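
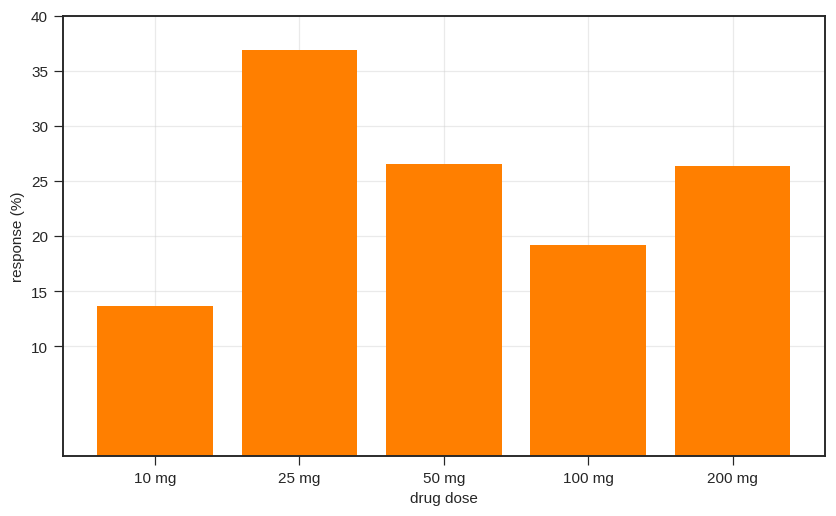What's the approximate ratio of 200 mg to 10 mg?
≈ 1.67×

200 mg ≈ 25, 10 mg ≈ 15; 25/15 ≈ 1.67.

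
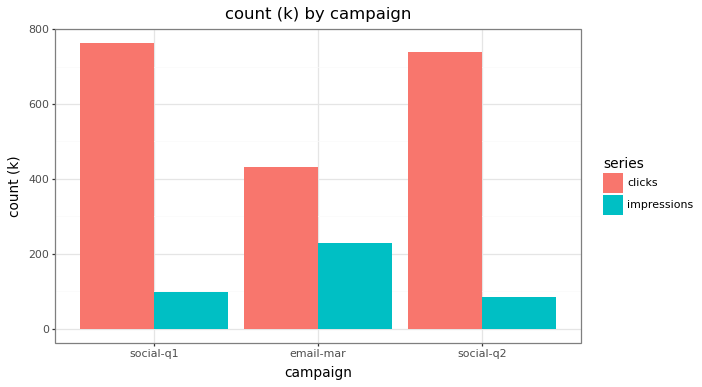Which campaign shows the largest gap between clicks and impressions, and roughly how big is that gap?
social-q1: clicks ≈ 800, impressions ≈ 100 → gap ≈ 700. Next-largest (social-q2) is only ≈ 600.

social-q1, ≈ 700 k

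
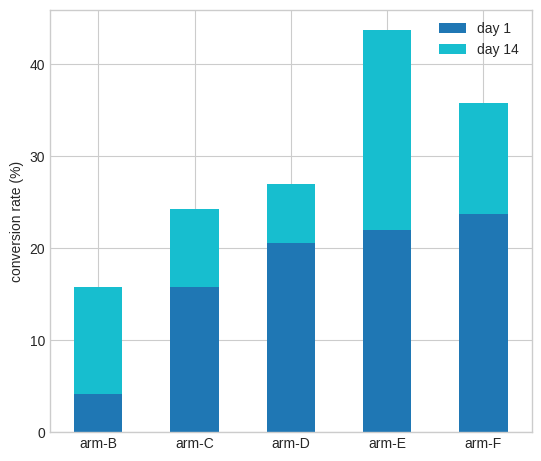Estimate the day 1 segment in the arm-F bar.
day 1 top ≈ 25, bottom ≈ 0; segment ≈ 25.

≈ 25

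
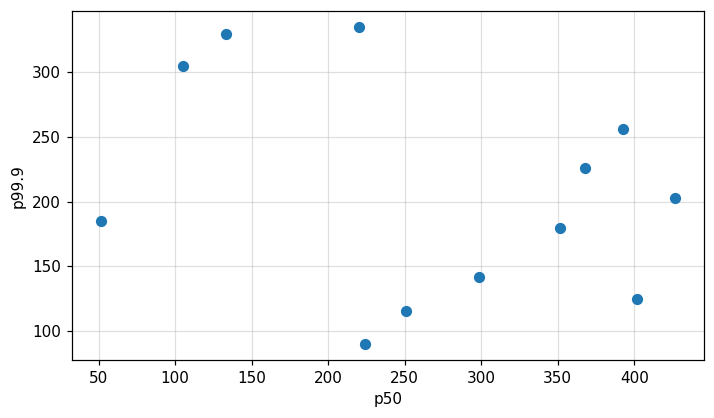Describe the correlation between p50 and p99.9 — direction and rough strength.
Points are negatively correlated; weak (|r| ≈ 0.3).

negative, weak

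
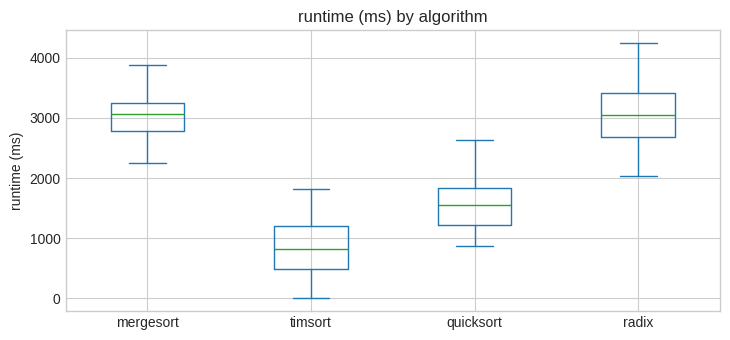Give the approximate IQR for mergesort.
Q3 ≈ 3200, Q1 ≈ 2800; IQR ≈ 400.

≈ 400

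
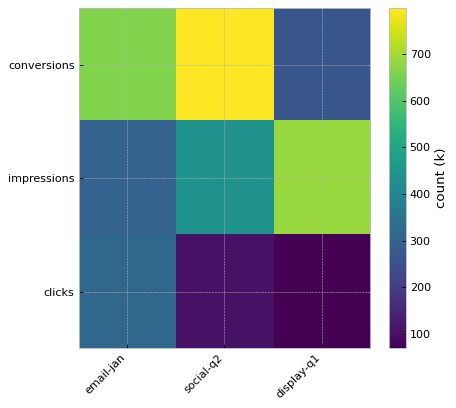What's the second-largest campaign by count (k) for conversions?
Top 3 for conversions: social-q2 ≈ 800, email-jan ≈ 700, display-q1 ≈ 300.

email-jan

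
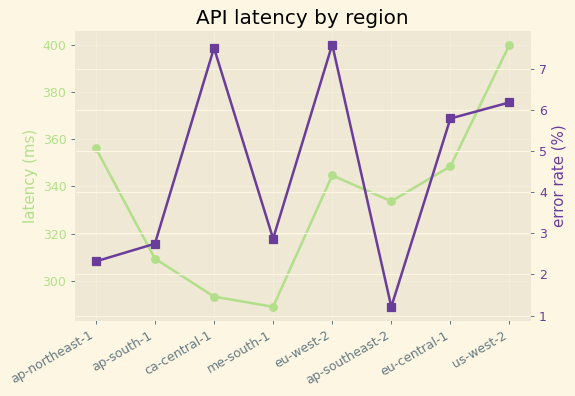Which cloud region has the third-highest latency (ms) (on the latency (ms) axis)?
eu-central-1

Top 4 (on the latency (ms) axis): us-west-2 ≈ 400, ap-northeast-1 ≈ 360, eu-central-1 ≈ 350, eu-west-2 ≈ 340.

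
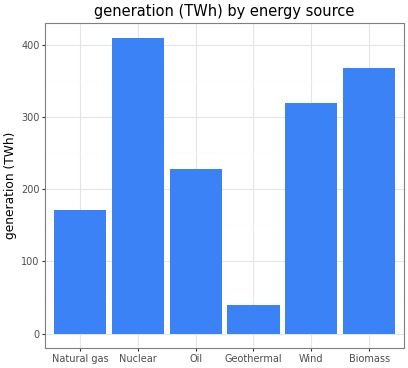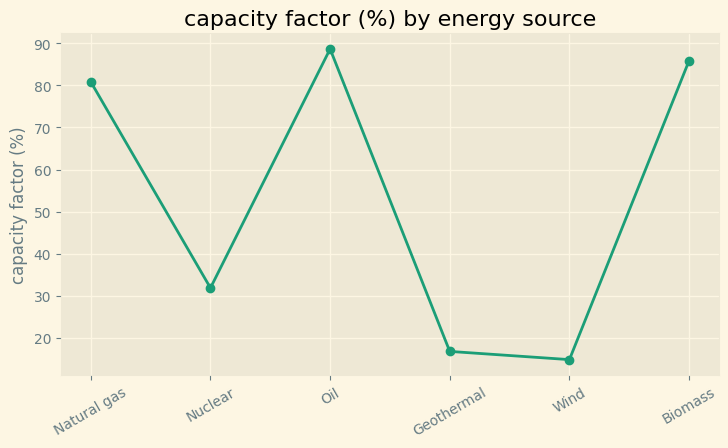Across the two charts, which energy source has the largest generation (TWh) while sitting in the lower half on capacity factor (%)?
Nuclear

Chart 2 median capacity factor (%) ≈ 60; below-median energy sources: Nuclear, Geothermal, Wind. Among those, Nuclear has the highest generation (TWh) (≈ 400).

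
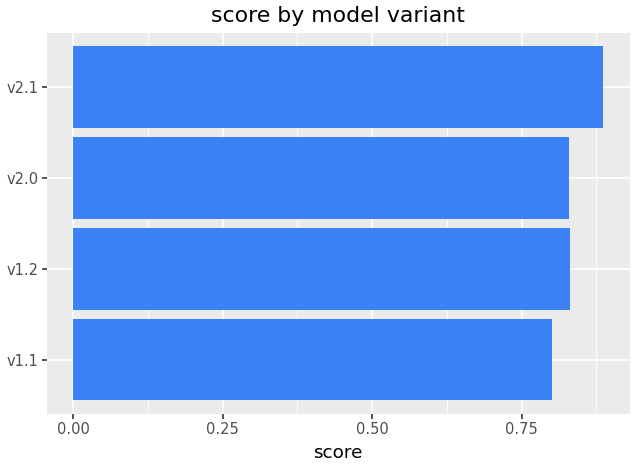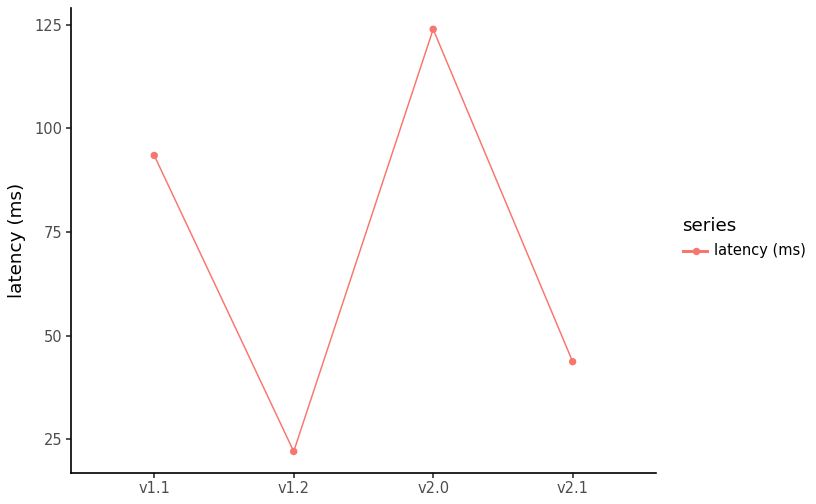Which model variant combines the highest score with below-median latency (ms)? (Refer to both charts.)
v2.1

Chart 2 median latency (ms) ≈ 60; below-median model variants: v1.2, v2.1. Among those, v2.1 has the highest score (≈ 0.9).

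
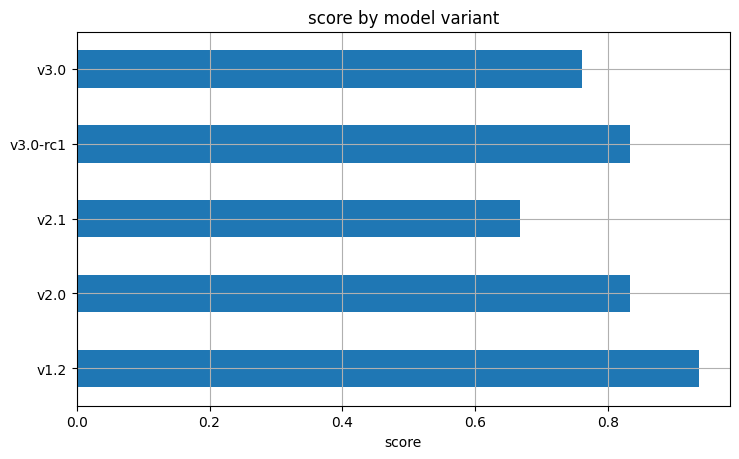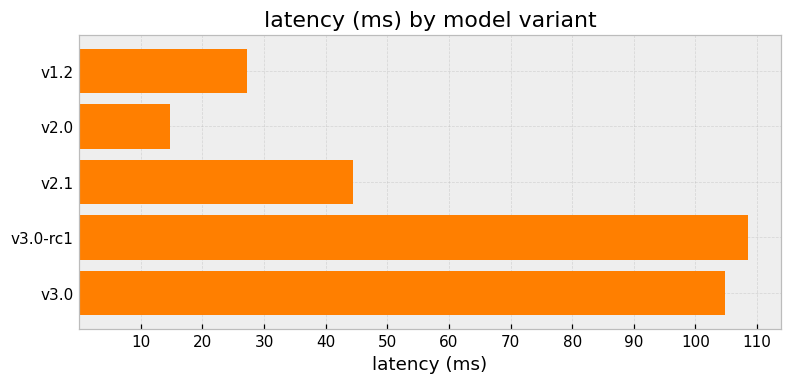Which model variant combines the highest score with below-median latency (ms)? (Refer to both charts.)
v1.2

Chart 2 median latency (ms) ≈ 40; below-median model variants: v1.2, v2.0. Among those, v1.2 has the highest score (≈ 0.9).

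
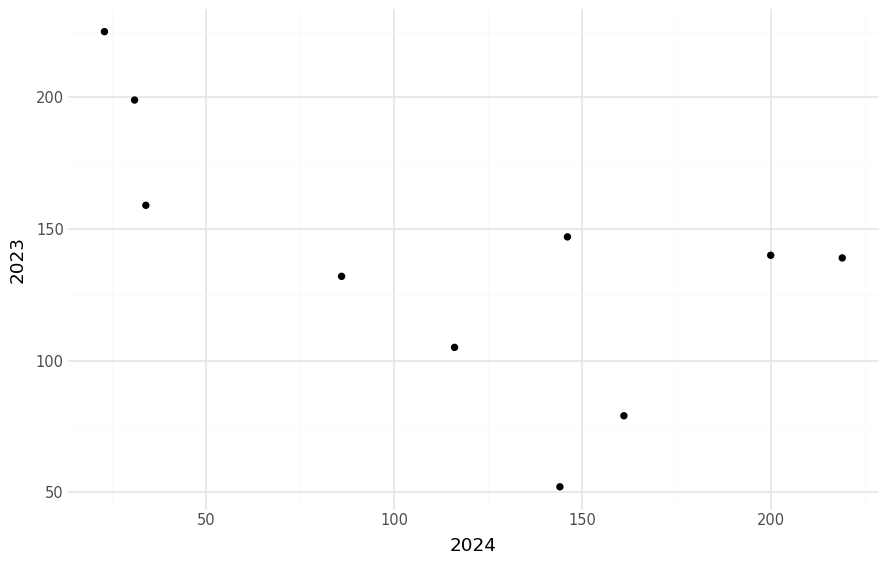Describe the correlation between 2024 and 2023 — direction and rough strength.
negative, moderate

Points are negatively correlated; moderate (|r| ≈ 0.6).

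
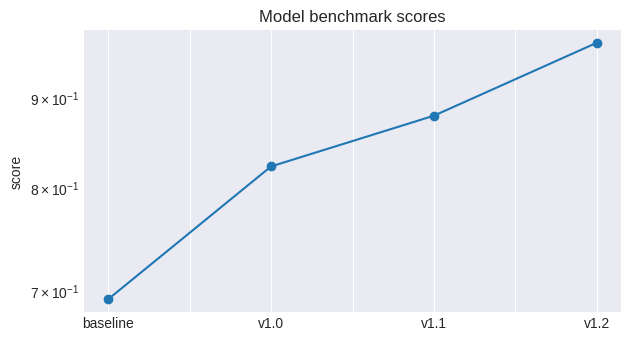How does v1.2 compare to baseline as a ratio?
≈ 1.36×

v1.2 ≈ 0.95, baseline ≈ 0.70; 0.95/0.70 ≈ 1.36.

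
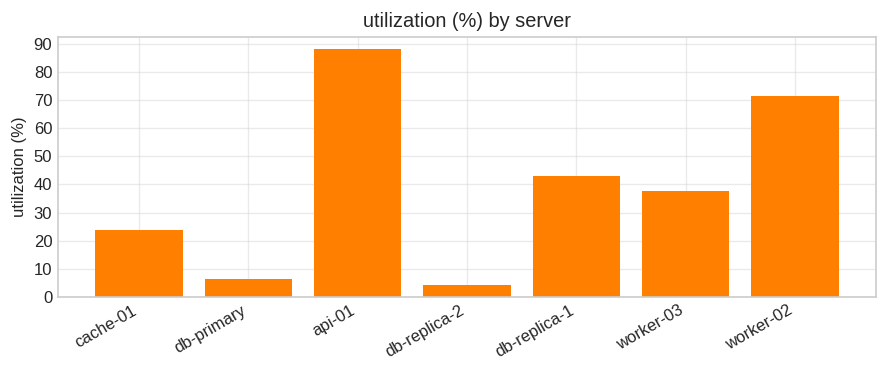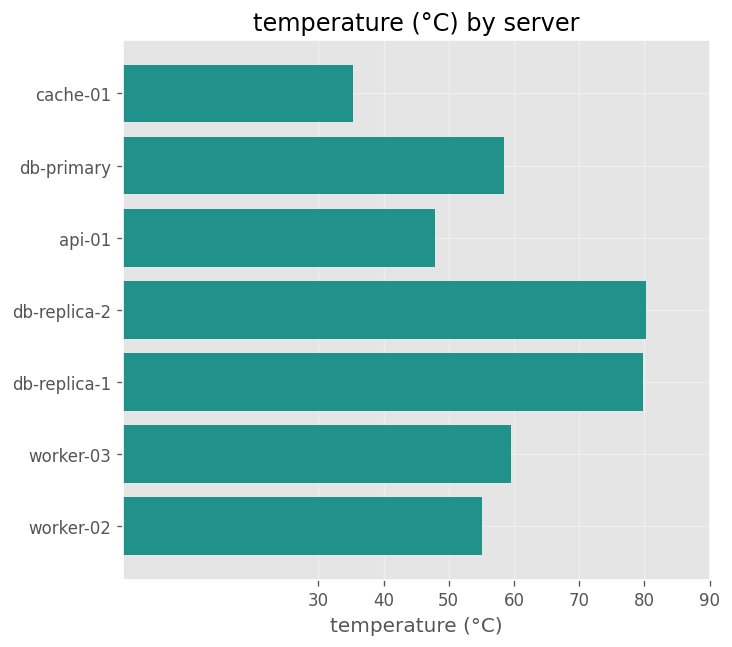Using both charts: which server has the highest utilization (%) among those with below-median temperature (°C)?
api-01

Chart 2 median temperature (°C) ≈ 60; below-median servers: cache-01, api-01, worker-02. Among those, api-01 has the highest utilization (%) (≈ 90).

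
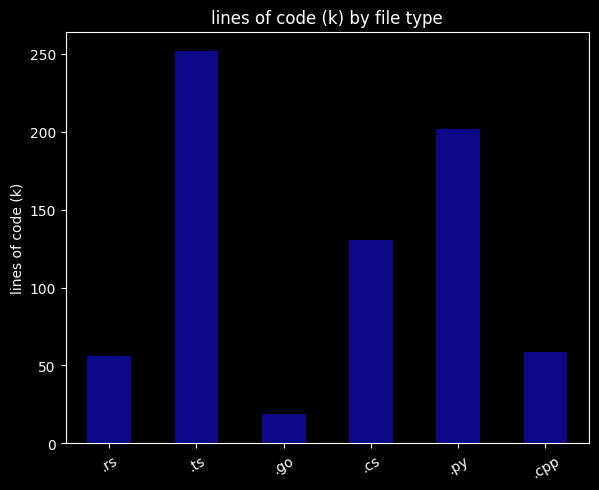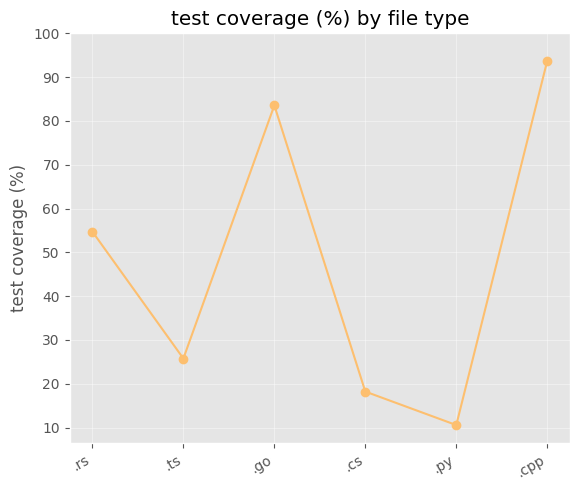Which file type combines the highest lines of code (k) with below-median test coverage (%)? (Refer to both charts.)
.ts

Chart 2 median test coverage (%) ≈ 40; below-median file types: .ts, .cs, .py. Among those, .ts has the highest lines of code (k) (≈ 250).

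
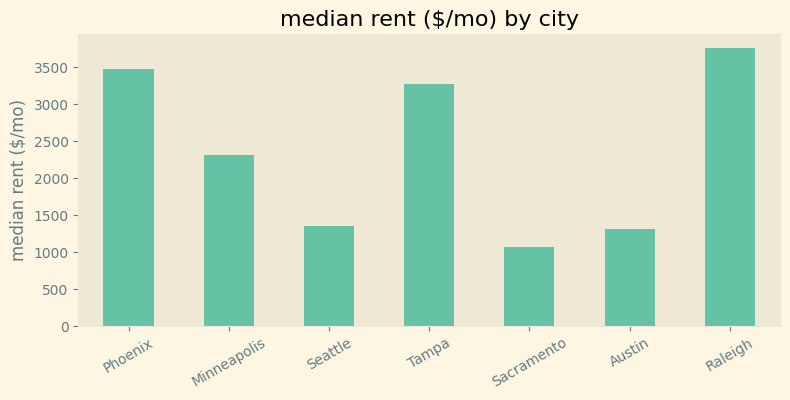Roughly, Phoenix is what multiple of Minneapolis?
≈ 1.4×

Phoenix ≈ 3500, Minneapolis ≈ 2500; 3500/2500 ≈ 1.4.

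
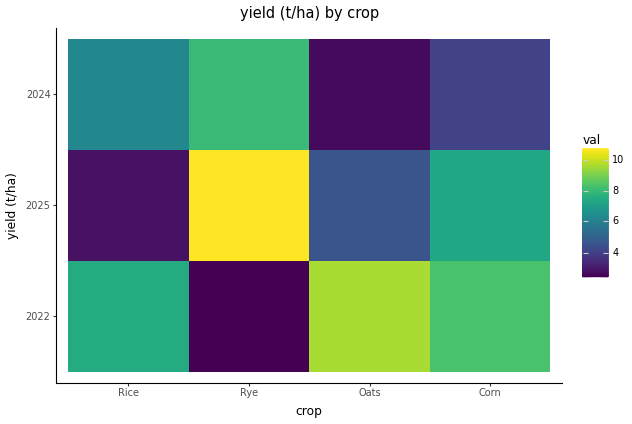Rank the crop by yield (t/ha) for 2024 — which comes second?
Top 3 for 2024: Rye ≈ 8, Rice ≈ 6, Corn ≈ 4.

Rice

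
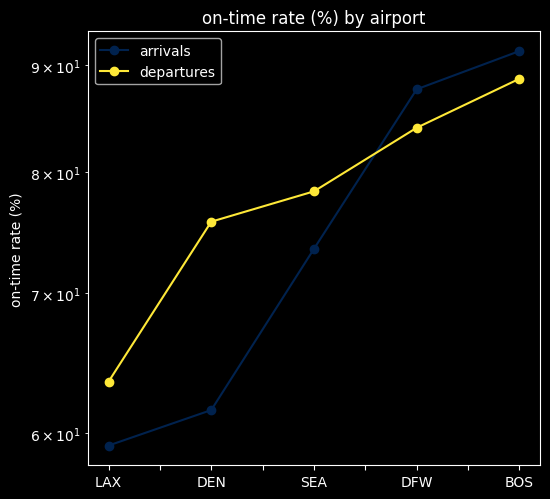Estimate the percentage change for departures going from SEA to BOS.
SEA ≈ 80, BOS ≈ 90; (90 − 80) / 80 ≈ +12.5%.

≈ +12.5%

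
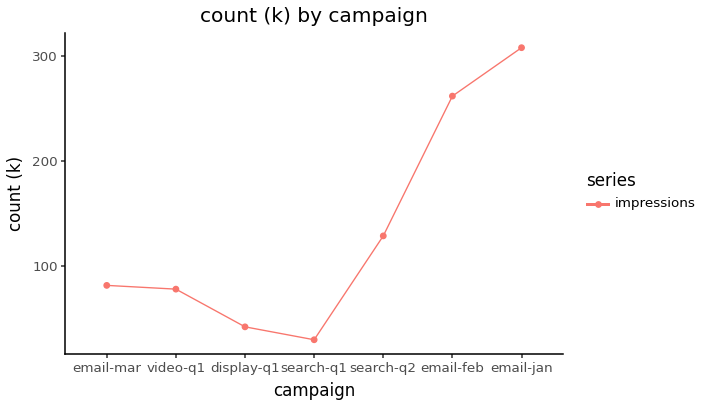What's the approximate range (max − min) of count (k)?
Max email-jan ≈ 300, min search-q1 ≈ 25; range ≈ 275.

≈ 275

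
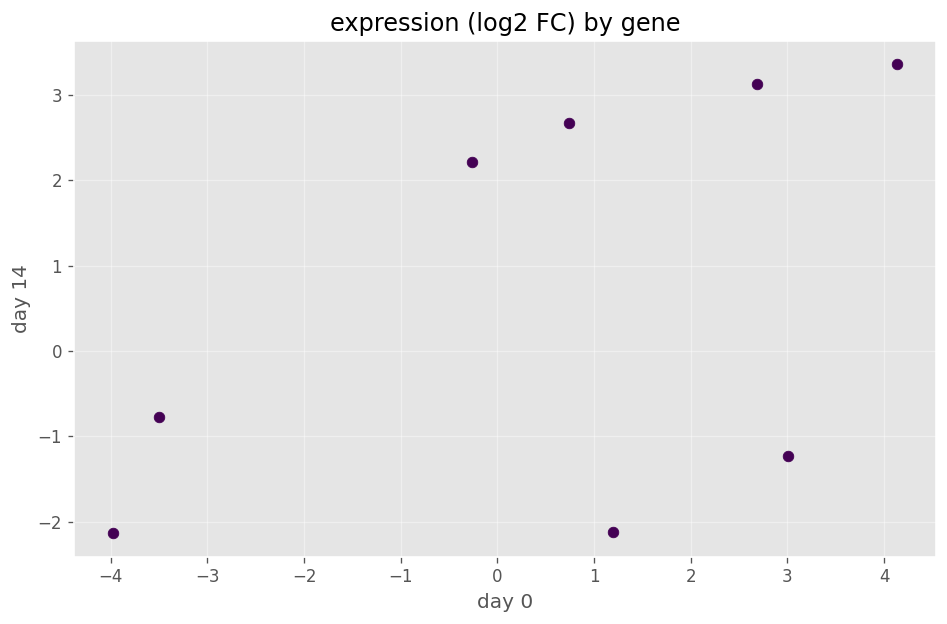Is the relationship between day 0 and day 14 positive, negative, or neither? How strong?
positive, moderate

Points are positively correlated; moderate (|r| ≈ 0.5).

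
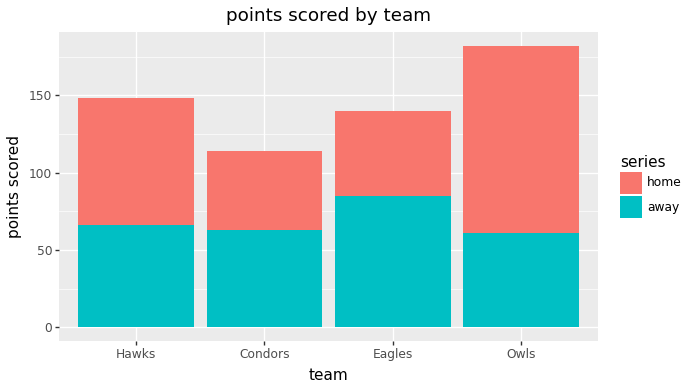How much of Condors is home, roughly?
≈ 60

home top ≈ 120, bottom ≈ 60; segment ≈ 60.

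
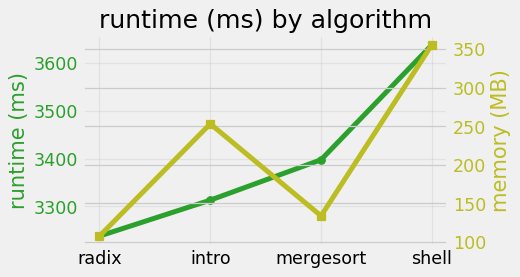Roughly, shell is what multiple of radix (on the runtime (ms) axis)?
≈ 1.12×

shell ≈ 3650, radix ≈ 3250; 3650/3250 ≈ 1.12.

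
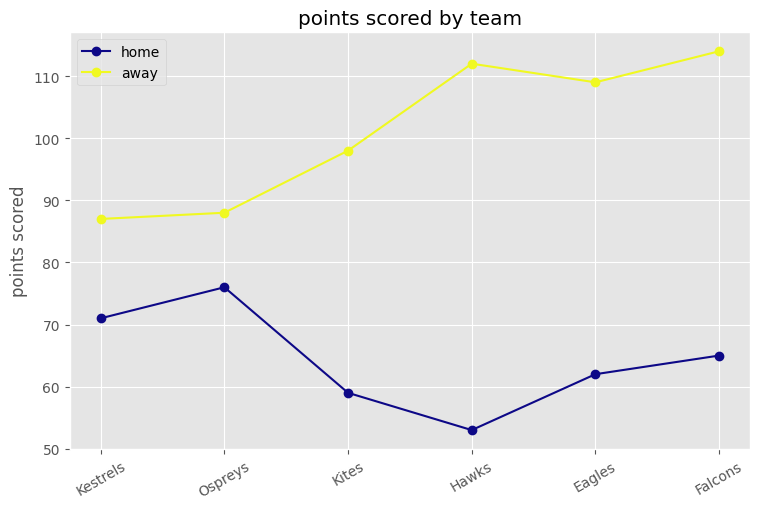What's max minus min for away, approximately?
≈ 20

Max Falcons ≈ 110, min Kestrels ≈ 90; range ≈ 20.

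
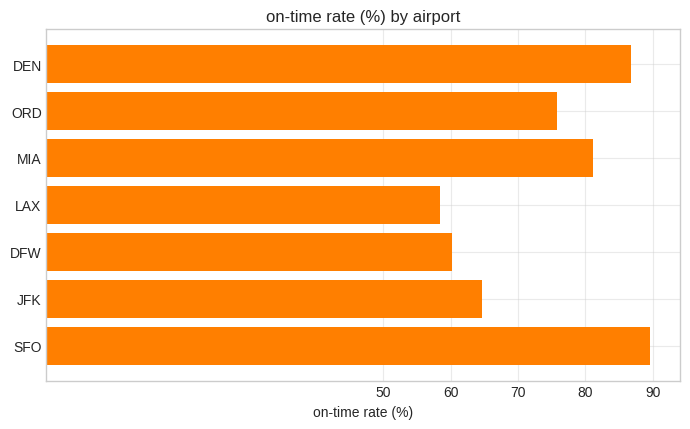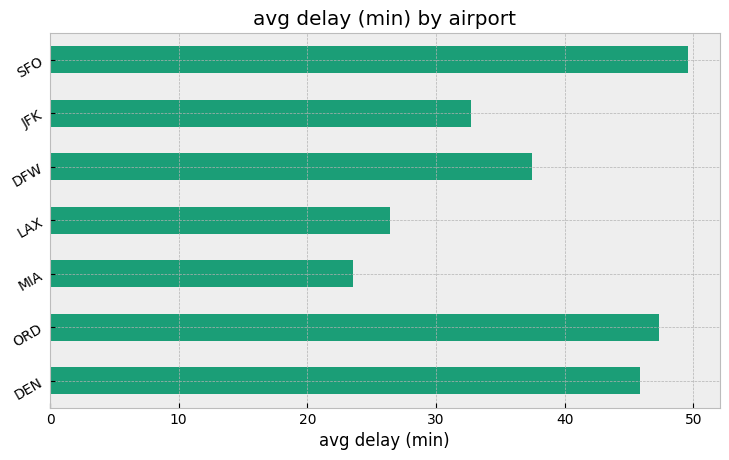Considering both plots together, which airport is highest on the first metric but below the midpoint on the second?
MIA

Chart 2 median avg delay (min) ≈ 35; below-median airports: MIA, LAX, JFK. Among those, MIA has the highest on-time rate (%) (≈ 80).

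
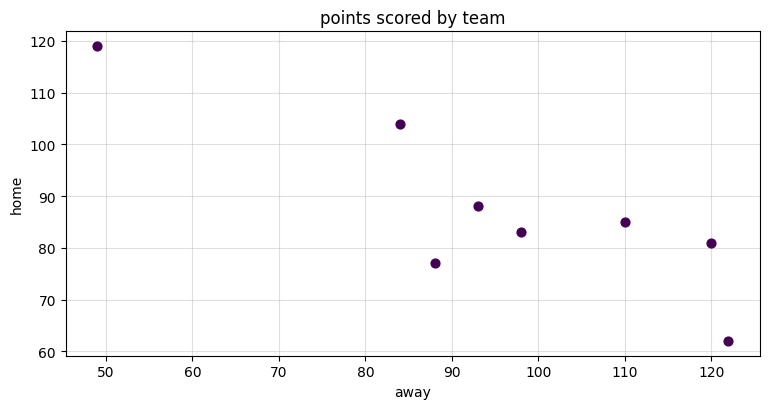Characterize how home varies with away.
negative, strong

Points are negatively correlated; strong (|r| ≈ 0.9).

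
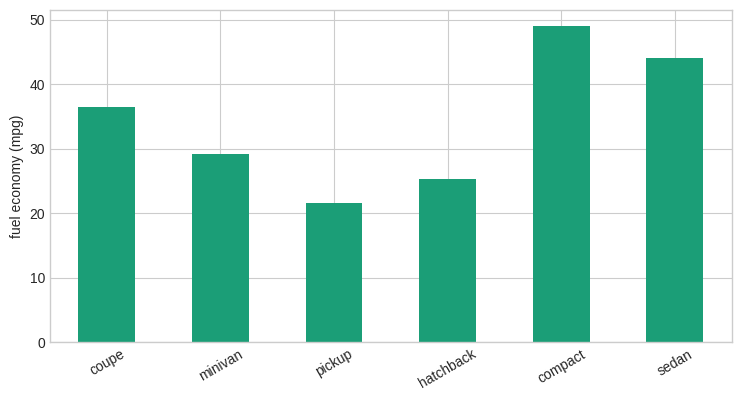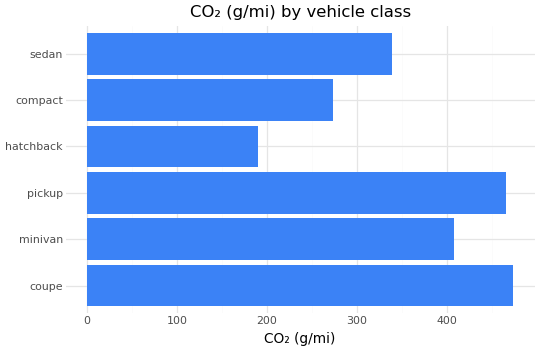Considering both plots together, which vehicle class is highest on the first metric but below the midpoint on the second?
compact

Chart 2 median CO₂ (g/mi) ≈ 350; below-median vehicle classes: hatchback, compact, sedan. Among those, compact has the highest fuel economy (mpg) (≈ 50).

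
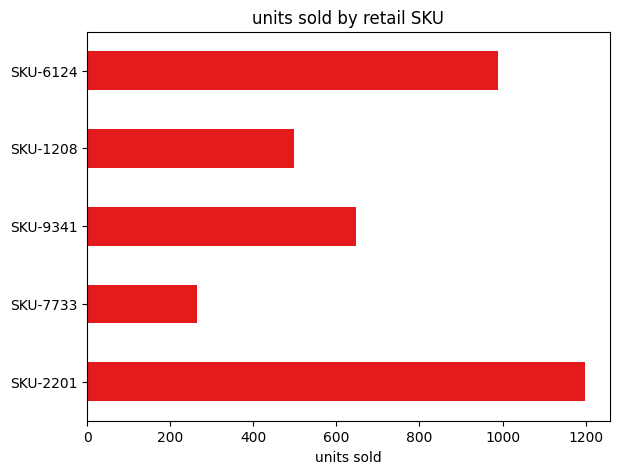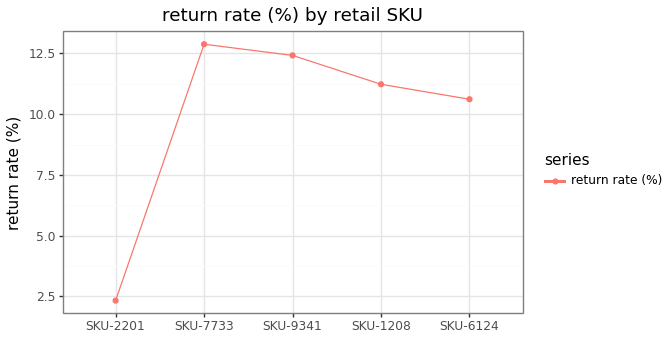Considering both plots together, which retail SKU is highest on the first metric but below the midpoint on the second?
Chart 2 median return rate (%) ≈ 12; below-median retail SKUs: SKU-2201, SKU-6124. Among those, SKU-2201 has the highest units sold (≈ 1200).

SKU-2201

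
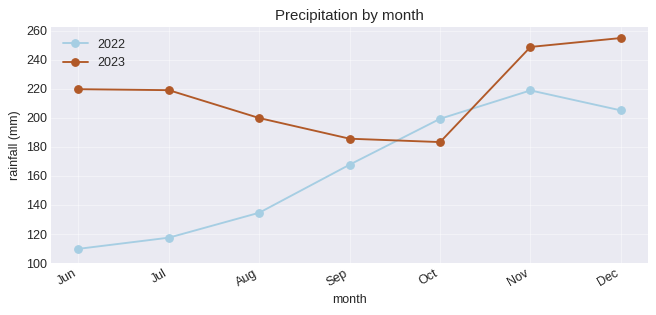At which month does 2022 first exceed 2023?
Sep: 2022 ≈ 160 vs 2023 ≈ 180 (not yet); Oct: 2022 ≈ 200 vs 2023 ≈ 180 (first crossover).

Oct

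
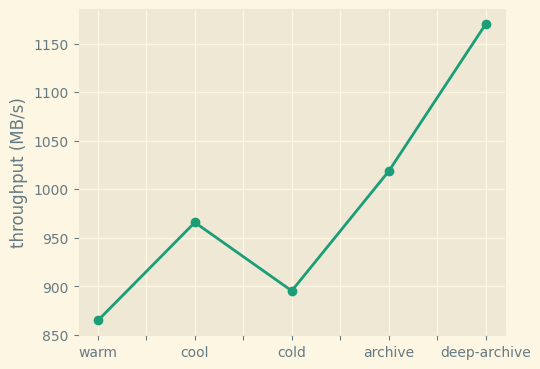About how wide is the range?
Max deep-archive ≈ 1150, min warm ≈ 850; range ≈ 300.

≈ 300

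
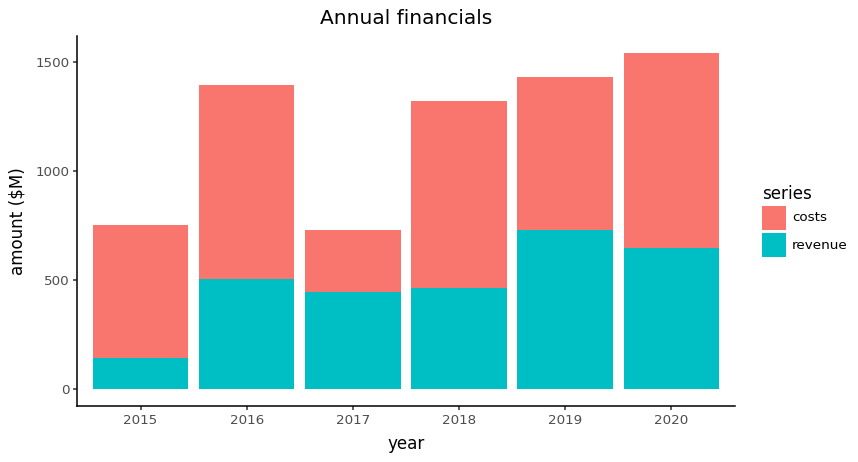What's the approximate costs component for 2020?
≈ 1000

costs top ≈ 1600, bottom ≈ 600; segment ≈ 1000.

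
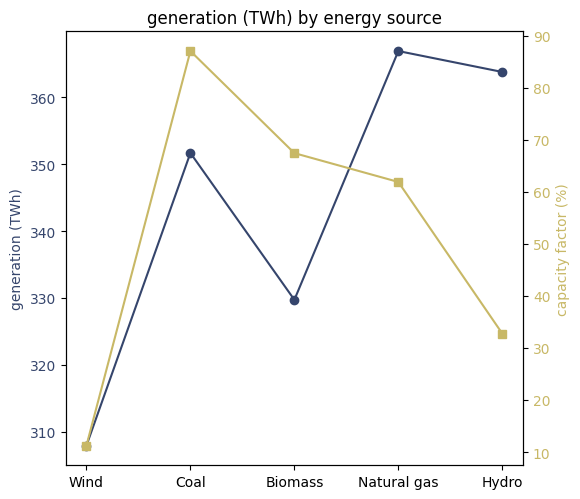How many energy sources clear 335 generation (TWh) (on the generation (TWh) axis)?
Above 335: Coal, Natural gas, Hydro.

3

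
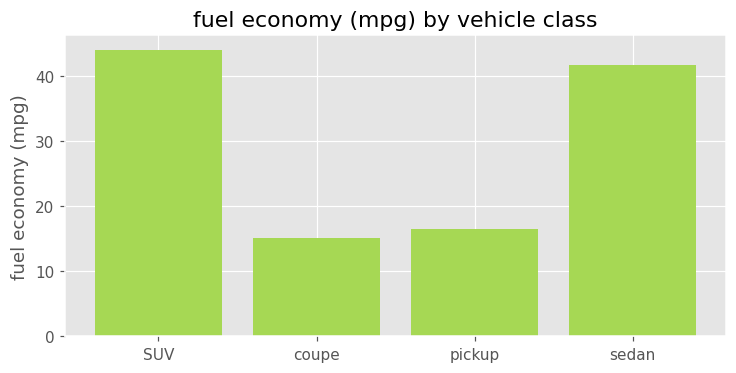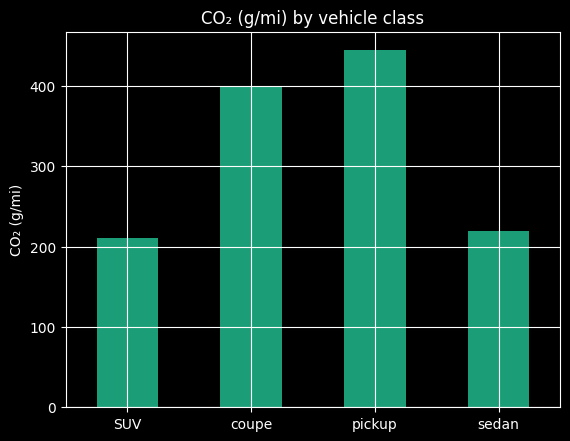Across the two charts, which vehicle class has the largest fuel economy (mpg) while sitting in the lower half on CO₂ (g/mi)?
Chart 2 median CO₂ (g/mi) ≈ 300; below-median vehicle classes: SUV, sedan. Among those, SUV has the highest fuel economy (mpg) (≈ 45).

SUV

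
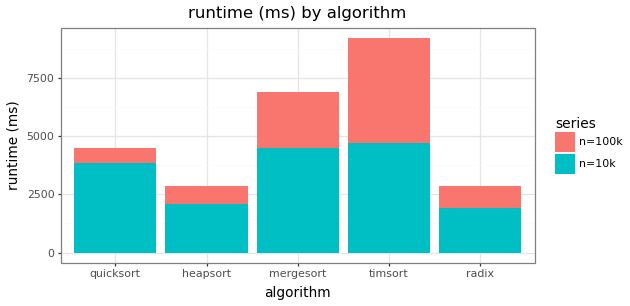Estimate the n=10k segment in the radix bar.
n=10k top ≈ 2000, bottom ≈ 0; segment ≈ 2000.

≈ 2000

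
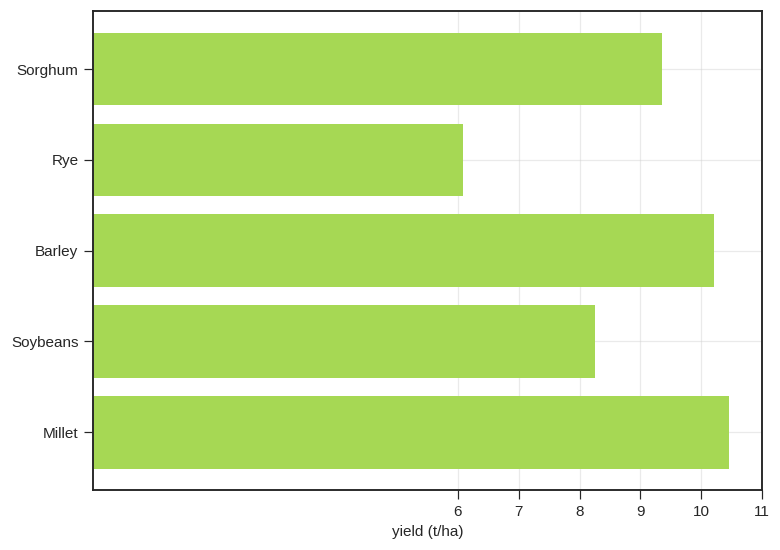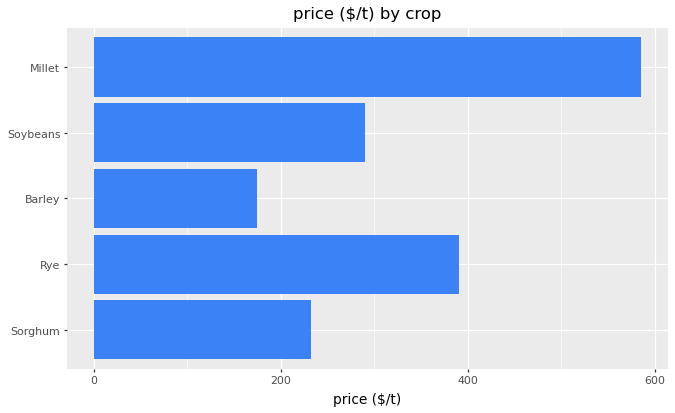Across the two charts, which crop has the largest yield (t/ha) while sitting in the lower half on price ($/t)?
Chart 2 median price ($/t) ≈ 300; below-median crops: Sorghum, Barley. Among those, Barley has the highest yield (t/ha) (≈ 10).

Barley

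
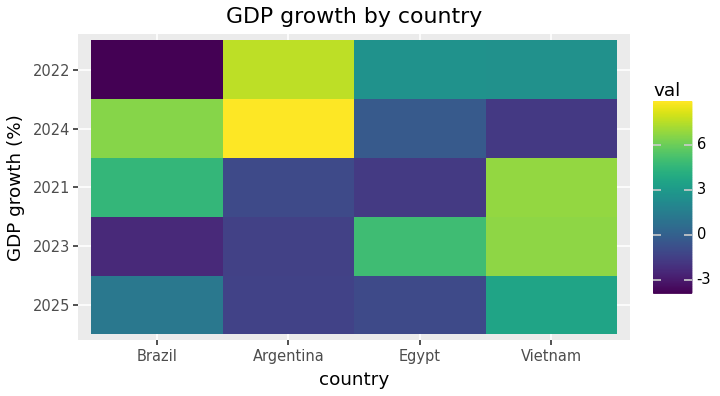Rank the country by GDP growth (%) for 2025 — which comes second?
Top 3 for 2025: Vietnam ≈ 4, Brazil ≈ 2, Egypt ≈ -2.

Brazil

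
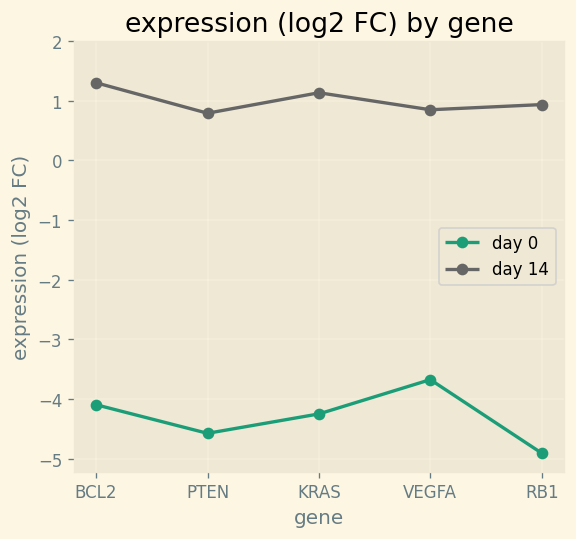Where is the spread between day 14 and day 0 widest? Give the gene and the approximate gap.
RB1, ≈ 6 log2 FC

RB1: day 14 ≈ 1, day 0 ≈ -5 → gap ≈ 6. Next-largest (BCL2) is only ≈ 5.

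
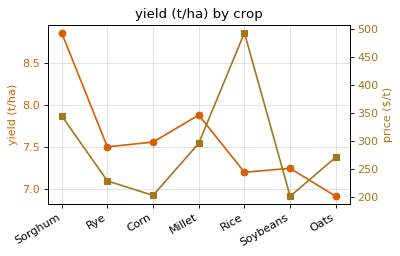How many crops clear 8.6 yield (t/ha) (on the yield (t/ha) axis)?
Above 8.6: Sorghum.

1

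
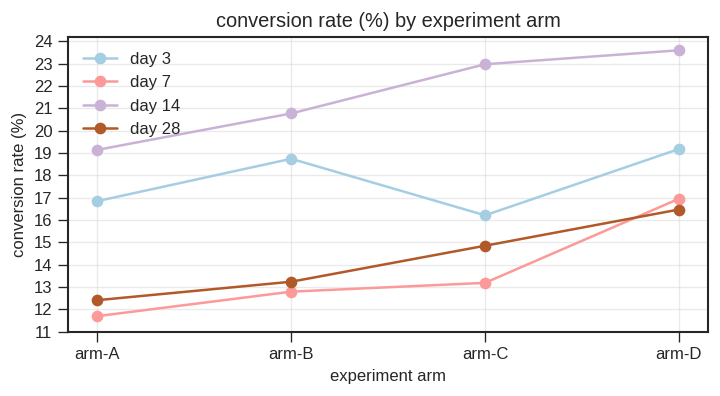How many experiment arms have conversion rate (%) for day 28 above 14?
2

Above 14: arm-C, arm-D.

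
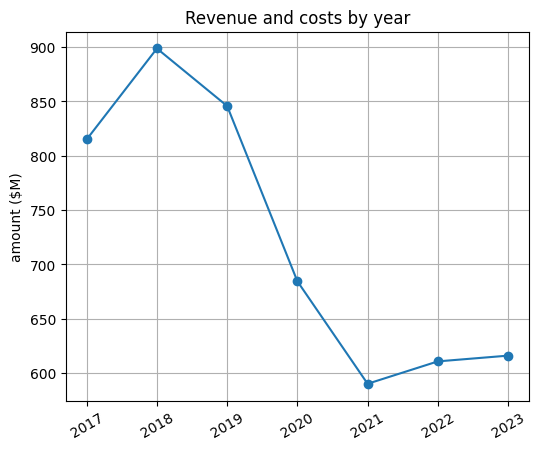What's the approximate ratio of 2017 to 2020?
≈ 1.14×

2017 ≈ 800, 2020 ≈ 700; 800/700 ≈ 1.14.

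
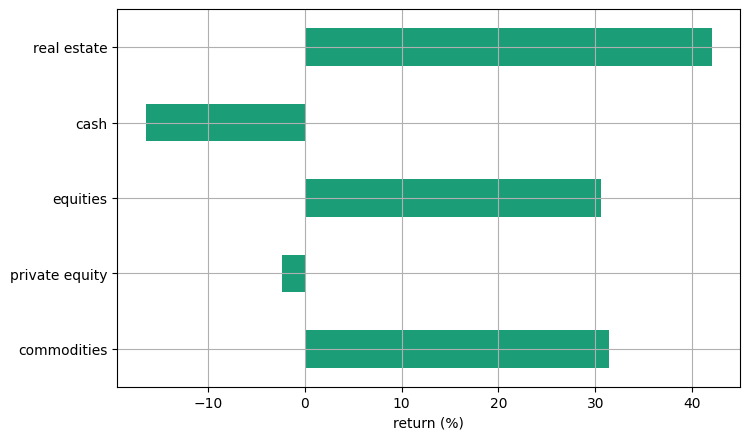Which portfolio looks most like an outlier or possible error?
cash

cash ≈ -15; the rest sit between ≈ 0 and ≈ 40.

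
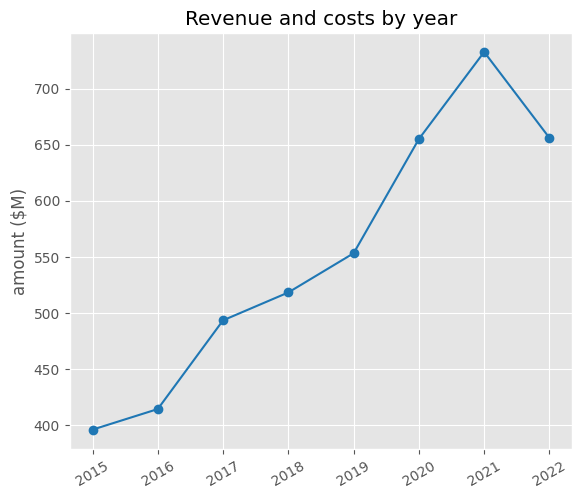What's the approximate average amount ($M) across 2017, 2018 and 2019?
(500 + 500 + 550) / 3 ≈ 517.

≈ 517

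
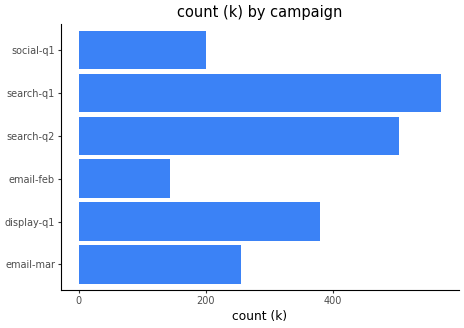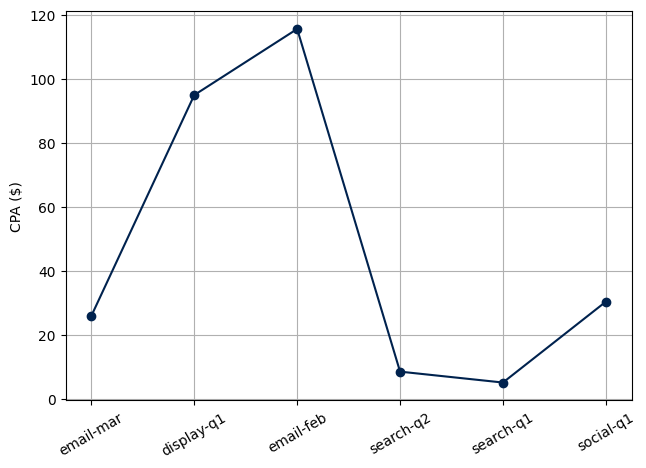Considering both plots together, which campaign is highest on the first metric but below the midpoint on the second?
Chart 2 median CPA ($) ≈ 20; below-median campaigns: email-mar, search-q2, search-q1. Among those, search-q1 has the highest count (k) (≈ 600).

search-q1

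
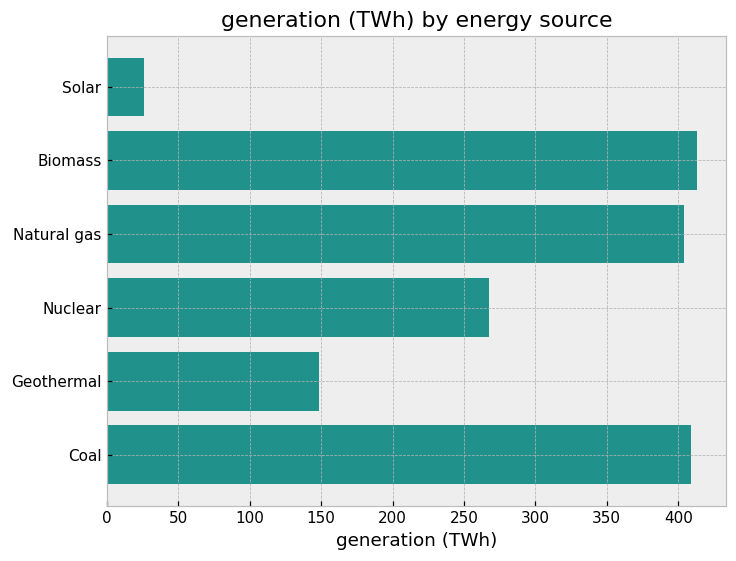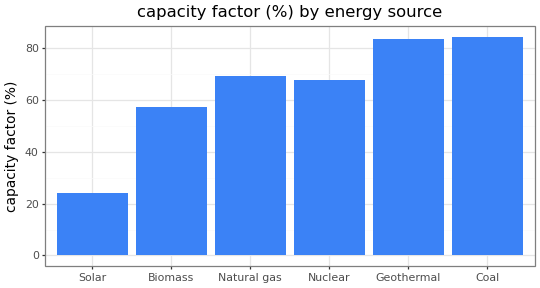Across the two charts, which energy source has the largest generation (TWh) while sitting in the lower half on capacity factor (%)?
Chart 2 median capacity factor (%) ≈ 70; below-median energy sources: Solar, Biomass, Nuclear. Among those, Biomass has the highest generation (TWh) (≈ 400).

Biomass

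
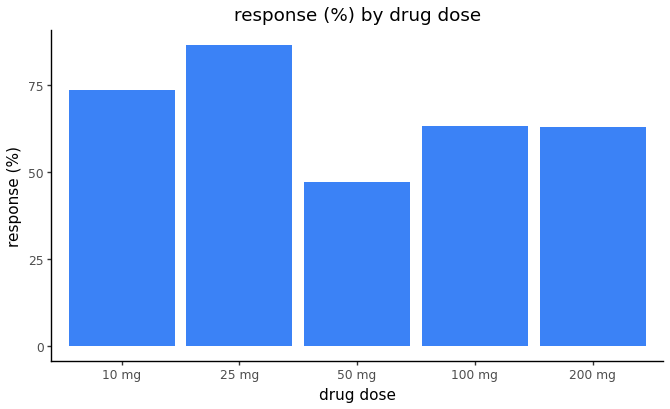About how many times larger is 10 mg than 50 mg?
10 mg ≈ 70, 50 mg ≈ 50; 70/50 ≈ 1.4.

≈ 1.4×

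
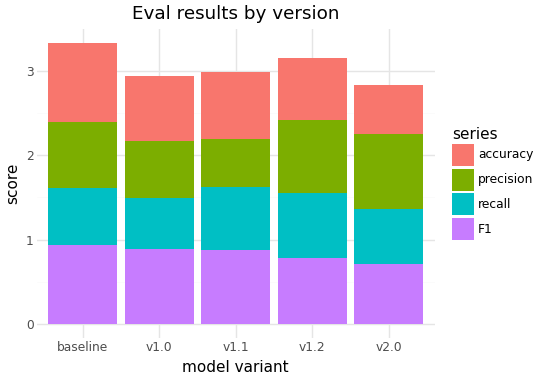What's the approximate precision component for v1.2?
precision top ≈ 2.5, bottom ≈ 1.5; segment ≈ 1.0.

≈ 1.0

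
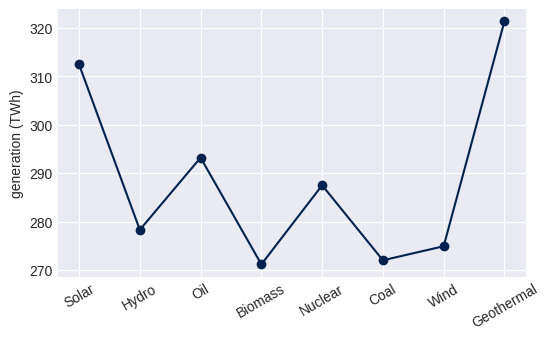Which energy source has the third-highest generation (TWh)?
Oil

Top 4: Geothermal ≈ 320, Solar ≈ 310, Oil ≈ 295, Nuclear ≈ 285.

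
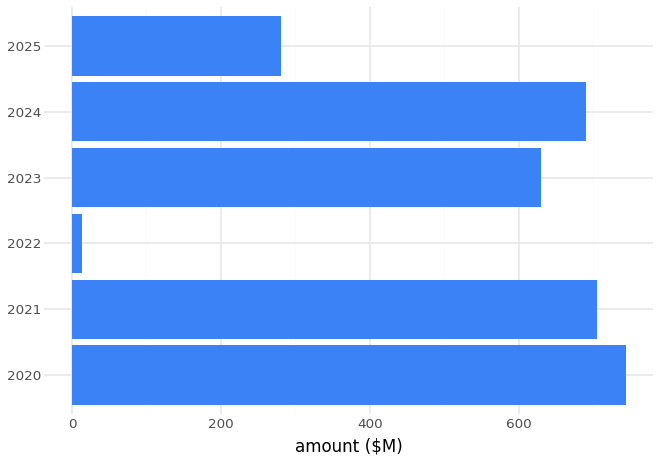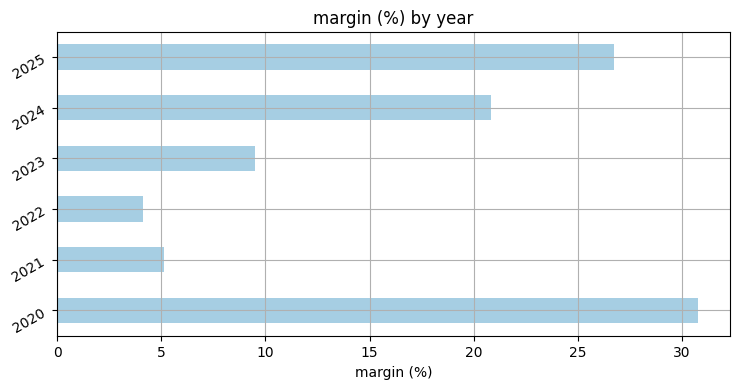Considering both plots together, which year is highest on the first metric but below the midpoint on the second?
2021

Chart 2 median margin (%) ≈ 15; below-median years: 2021, 2022, 2023. Among those, 2021 has the highest amount ($M) (≈ 700).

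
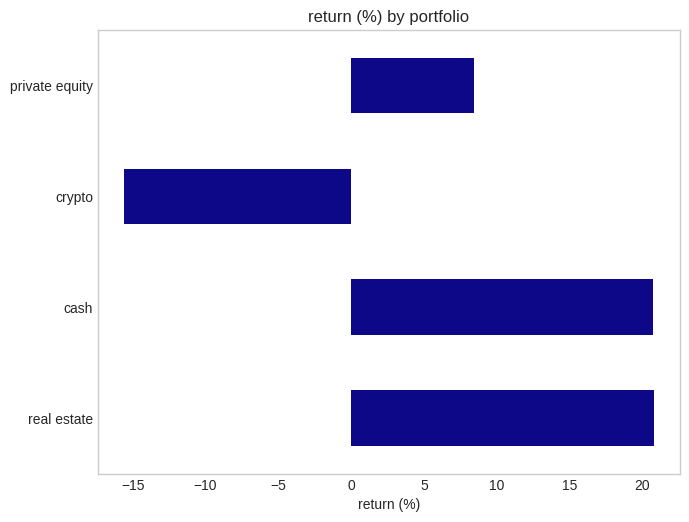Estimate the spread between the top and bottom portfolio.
Max real estate ≈ 20, min crypto ≈ -15; range ≈ 35.

≈ 35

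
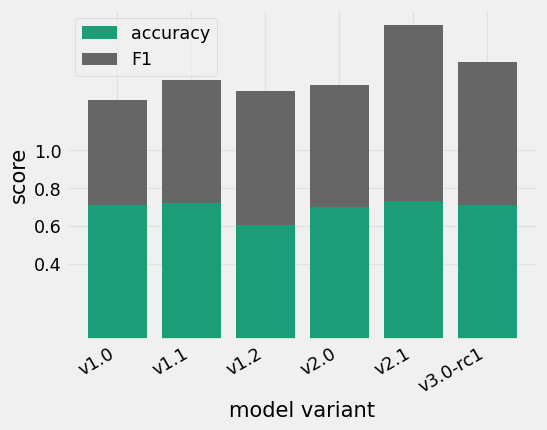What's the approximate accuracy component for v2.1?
accuracy top ≈ 0.8, bottom ≈ 0.0; segment ≈ 0.8.

≈ 0.8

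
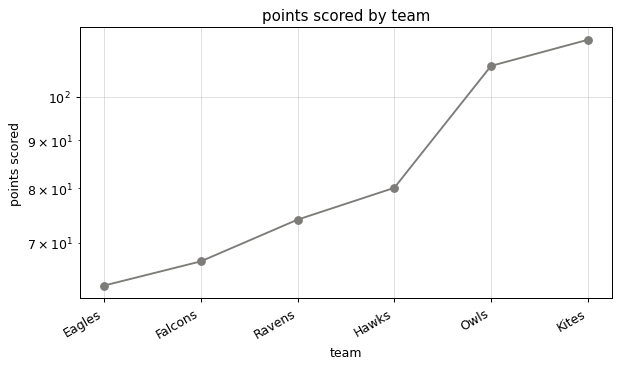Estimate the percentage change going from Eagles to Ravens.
≈ +15.4%

Eagles ≈ 65, Ravens ≈ 75; (75 − 65) / 65 ≈ +15.4%.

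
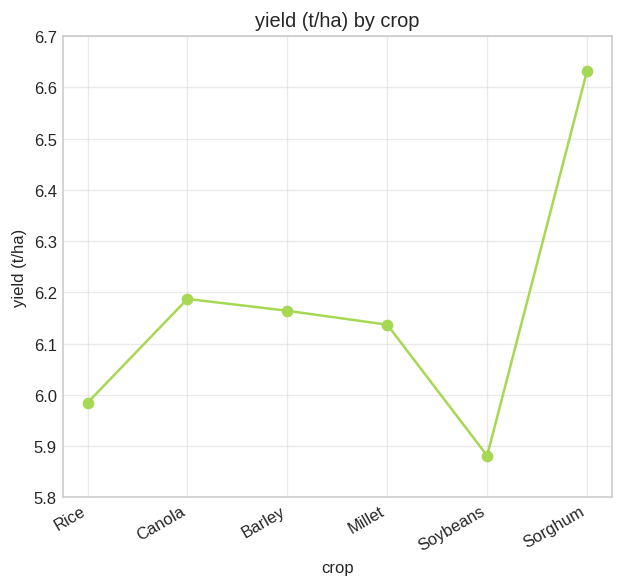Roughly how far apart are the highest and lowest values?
≈ 0.7

Max Sorghum ≈ 6.6, min Soybeans ≈ 5.9; range ≈ 0.7.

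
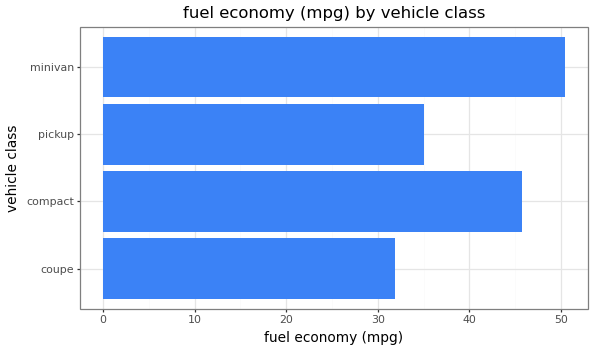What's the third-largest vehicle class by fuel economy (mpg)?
pickup

Top 4: minivan ≈ 50, compact ≈ 45, pickup ≈ 35, coupe ≈ 30.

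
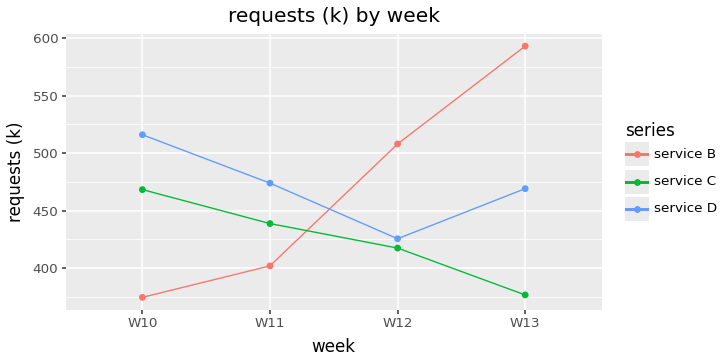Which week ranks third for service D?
Top 4 for service D: W10 ≈ 520, W11 ≈ 480, W13 ≈ 460, W12 ≈ 420.

W13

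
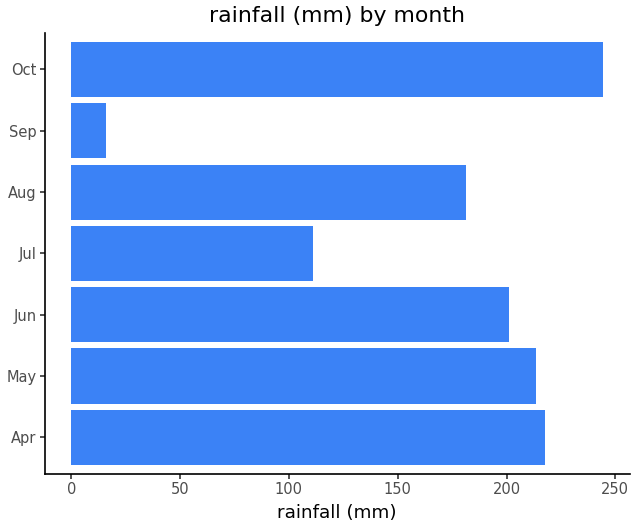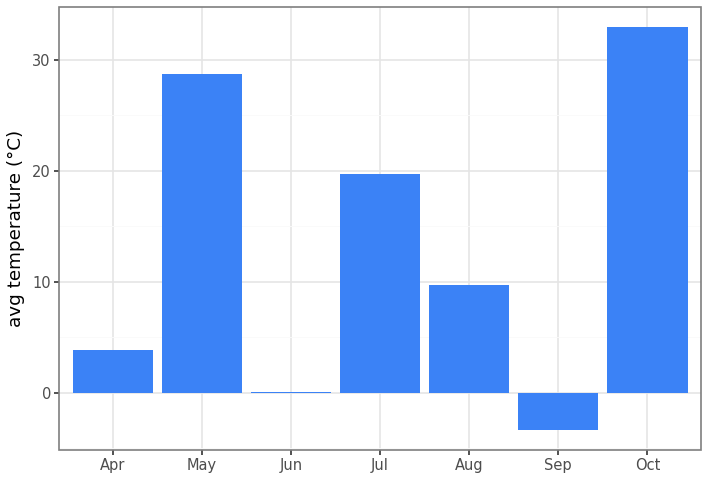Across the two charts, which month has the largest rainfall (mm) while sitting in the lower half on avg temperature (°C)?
Apr

Chart 2 median avg temperature (°C) ≈ 10; below-median months: Apr, Jun, Sep. Among those, Apr has the highest rainfall (mm) (≈ 225).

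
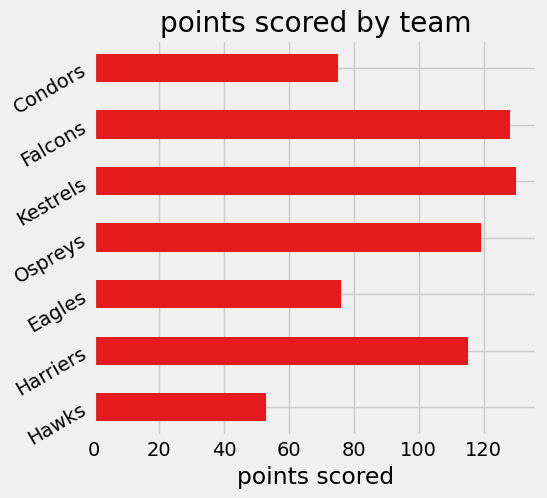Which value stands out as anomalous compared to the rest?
Hawks ≈ 60; the rest sit between ≈ 80 and ≈ 120.

Hawks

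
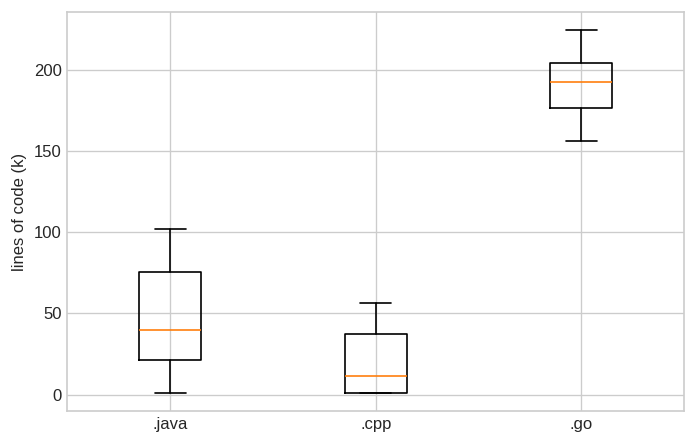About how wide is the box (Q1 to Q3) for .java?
Q3 ≈ 80, Q1 ≈ 20; IQR ≈ 60.

≈ 60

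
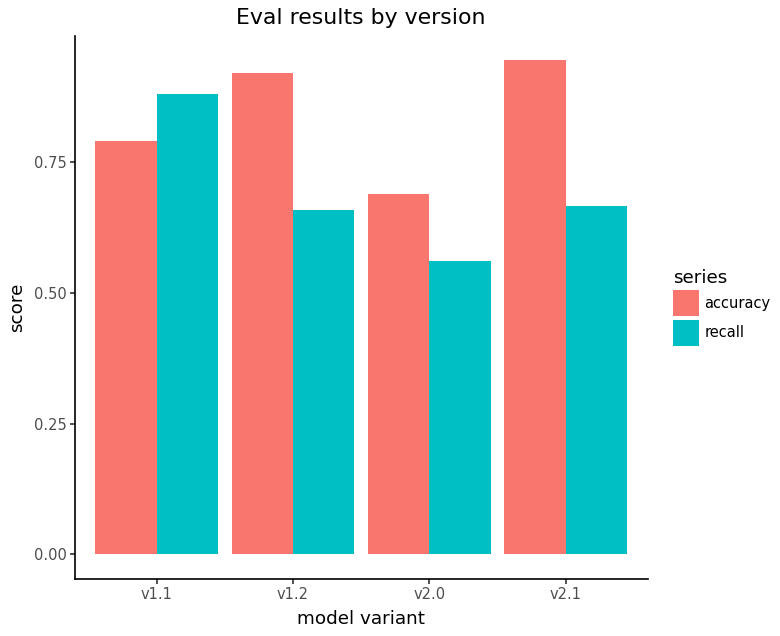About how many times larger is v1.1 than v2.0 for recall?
≈ 1.5×

v1.1 ≈ 0.9, v2.0 ≈ 0.6; 0.9/0.6 ≈ 1.5.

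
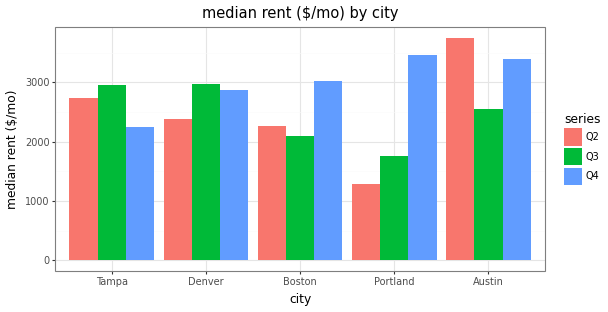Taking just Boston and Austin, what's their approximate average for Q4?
≈ 3250

(3000 + 3500) / 2 ≈ 3250.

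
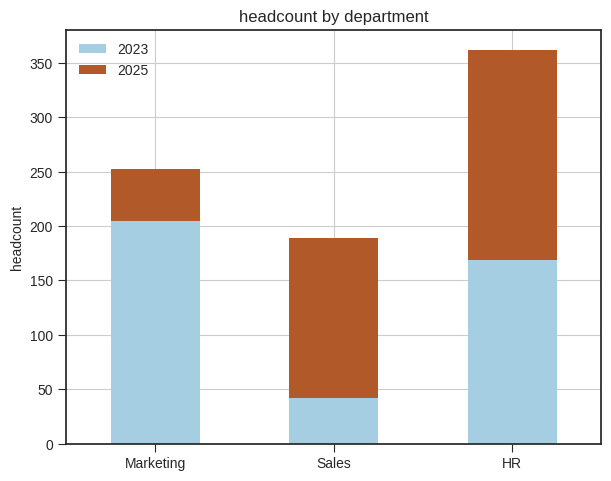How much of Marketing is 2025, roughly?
2025 top ≈ 250, bottom ≈ 200; segment ≈ 50.

≈ 50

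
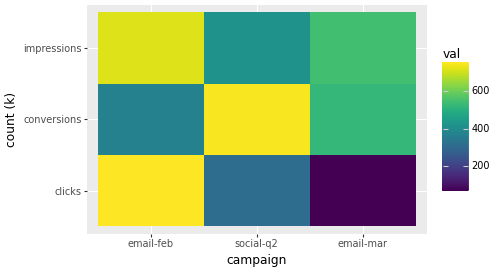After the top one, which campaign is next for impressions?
email-mar

Top 3 for impressions: email-feb ≈ 700, email-mar ≈ 600, social-q2 ≈ 400.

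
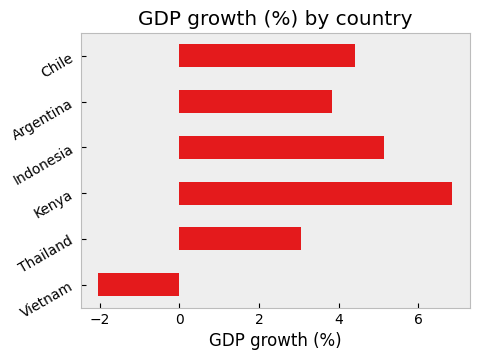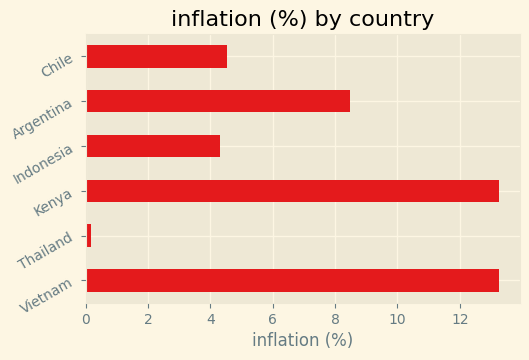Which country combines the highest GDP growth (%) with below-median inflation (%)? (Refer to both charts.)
Indonesia

Chart 2 median inflation (%) ≈ 6; below-median countries: Thailand, Indonesia, Chile. Among those, Indonesia has the highest GDP growth (%) (≈ 5).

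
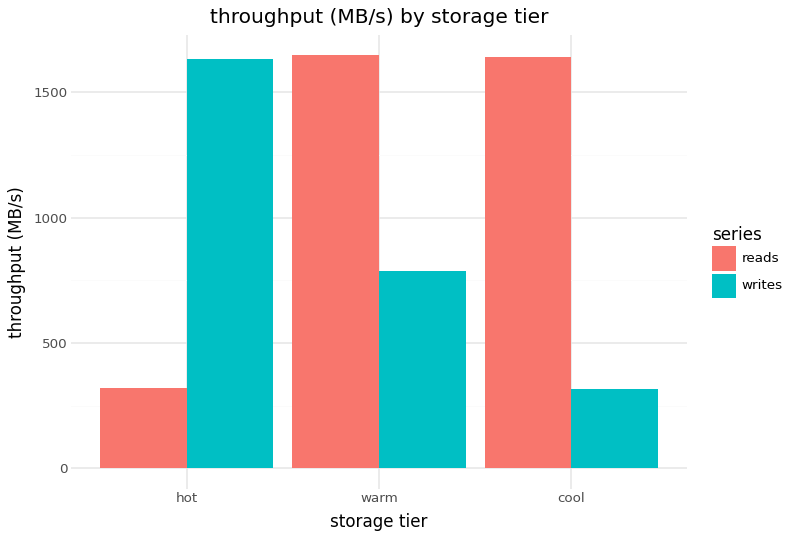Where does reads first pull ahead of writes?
warm

hot: reads ≈ 400 vs writes ≈ 1600 (not yet); warm: reads ≈ 1600 vs writes ≈ 800 (first crossover).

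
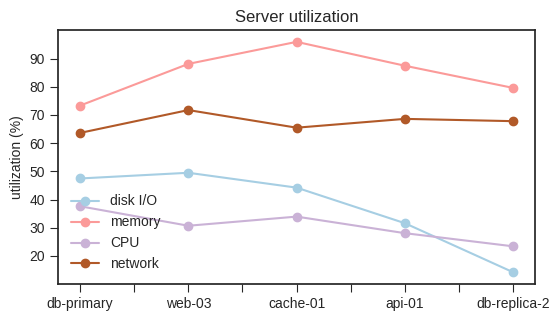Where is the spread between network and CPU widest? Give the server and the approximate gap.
db-replica-2, ≈ 50 %

db-replica-2: network ≈ 70, CPU ≈ 20 → gap ≈ 50. Next-largest (web-03) is only ≈ 40.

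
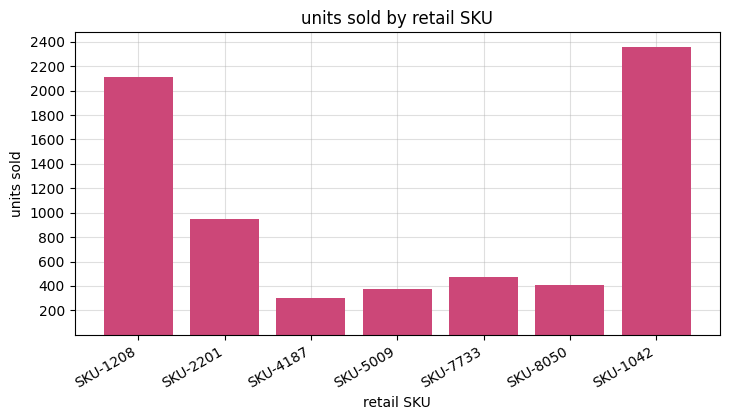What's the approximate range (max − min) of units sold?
Max SKU-1042 ≈ 2400, min SKU-4187 ≈ 400; range ≈ 2000.

≈ 2000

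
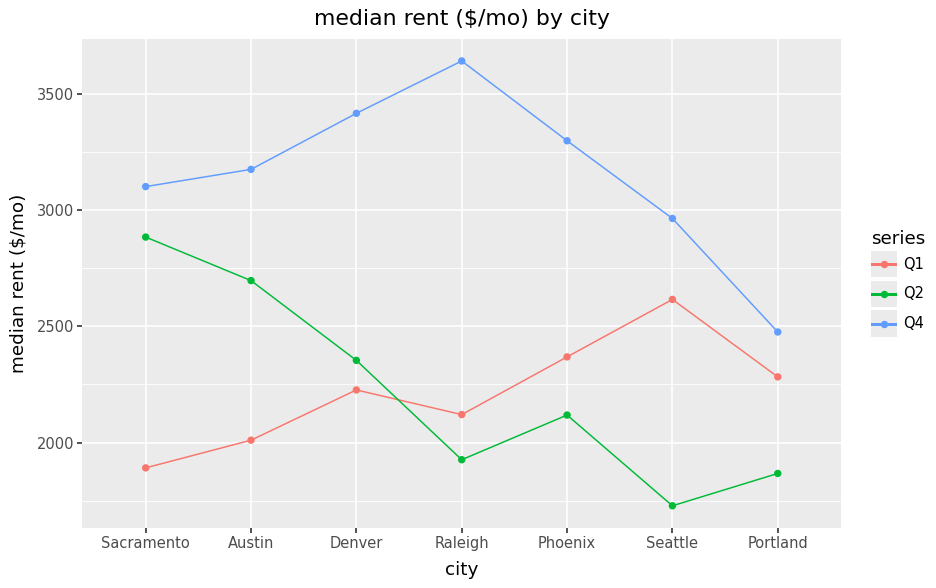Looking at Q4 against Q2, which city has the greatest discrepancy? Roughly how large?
Raleigh: Q4 ≈ 3600, Q2 ≈ 2000 → gap ≈ 1600. Next-largest (Seattle) is only ≈ 1200.

Raleigh, ≈ 1600 $/mo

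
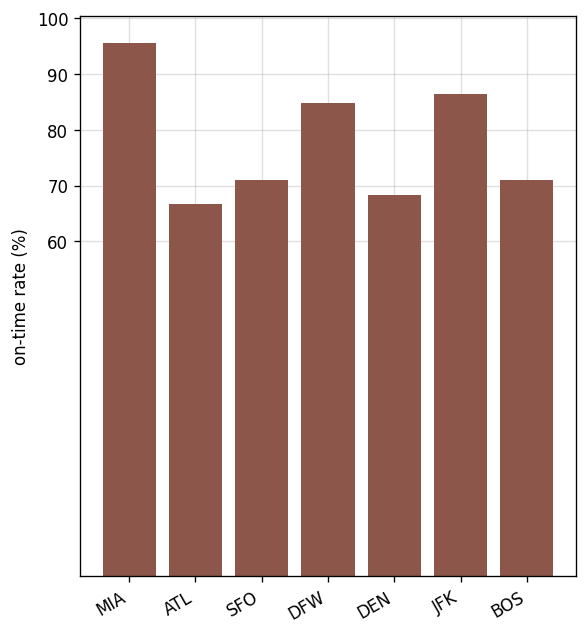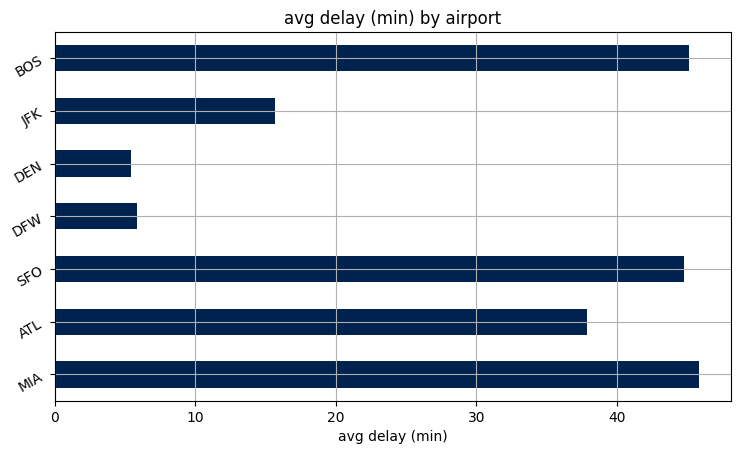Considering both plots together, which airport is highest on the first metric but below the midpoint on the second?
JFK

Chart 2 median avg delay (min) ≈ 40; below-median airports: DFW, DEN, JFK. Among those, JFK has the highest on-time rate (%) (≈ 90).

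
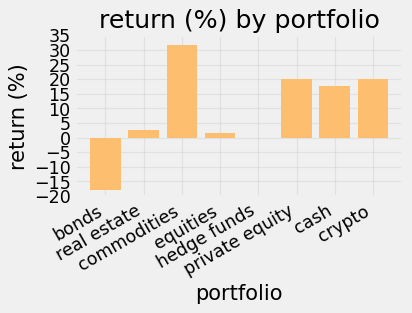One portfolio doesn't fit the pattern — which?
bonds

bonds ≈ -20; the rest sit between ≈ 0 and ≈ 30.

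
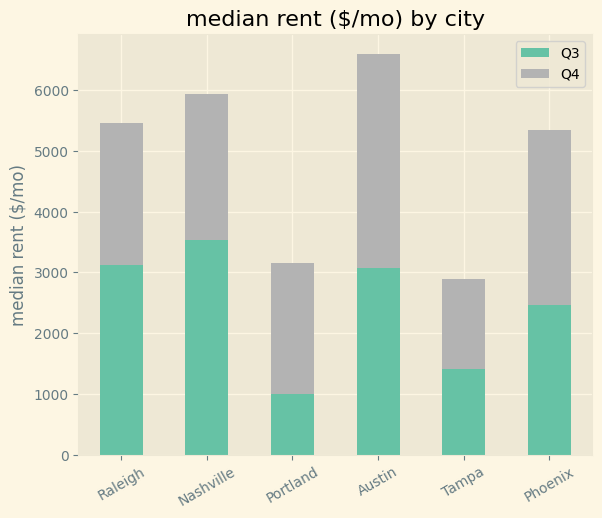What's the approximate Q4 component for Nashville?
Q4 top ≈ 6000, bottom ≈ 4000; segment ≈ 2000.

≈ 2000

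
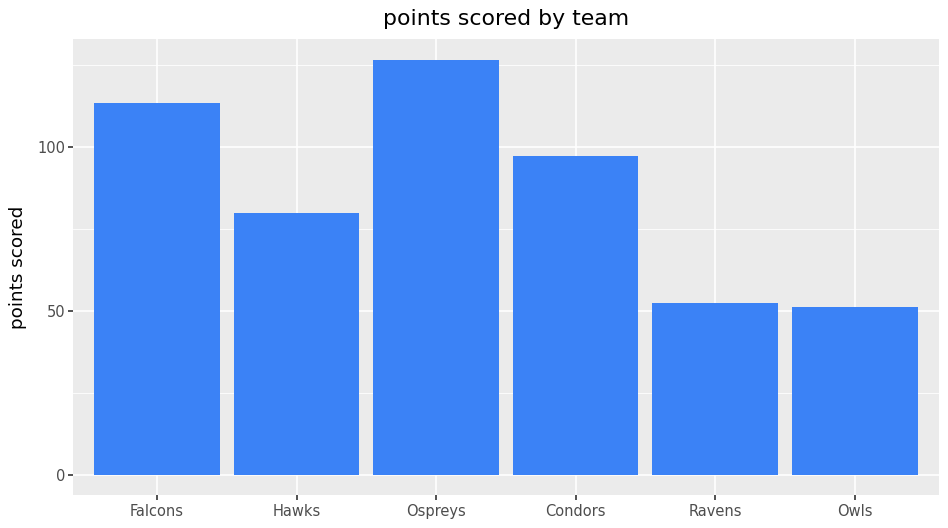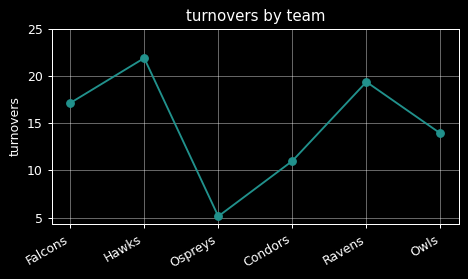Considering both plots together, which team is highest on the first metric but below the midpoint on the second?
Chart 2 median turnovers ≈ 15; below-median teams: Ospreys, Condors, Owls. Among those, Ospreys has the highest points scored (≈ 120).

Ospreys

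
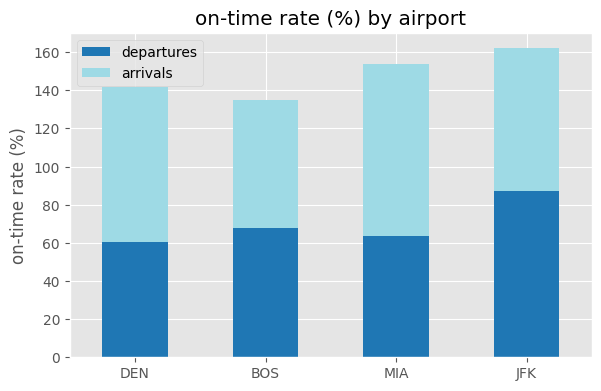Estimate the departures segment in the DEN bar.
≈ 60

departures top ≈ 60, bottom ≈ 0; segment ≈ 60.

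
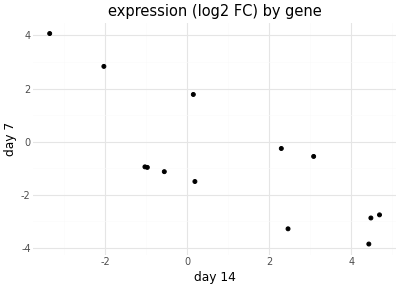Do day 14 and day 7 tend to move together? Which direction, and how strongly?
Points are negatively correlated; strong (|r| ≈ 0.8).

negative, strong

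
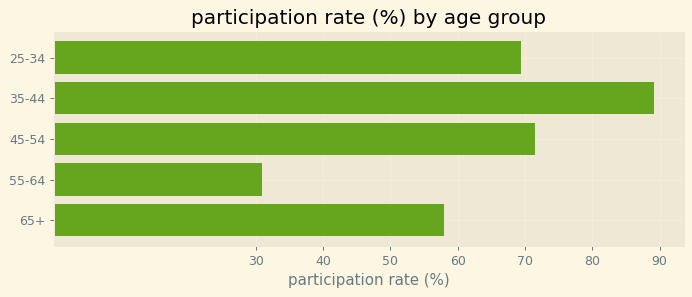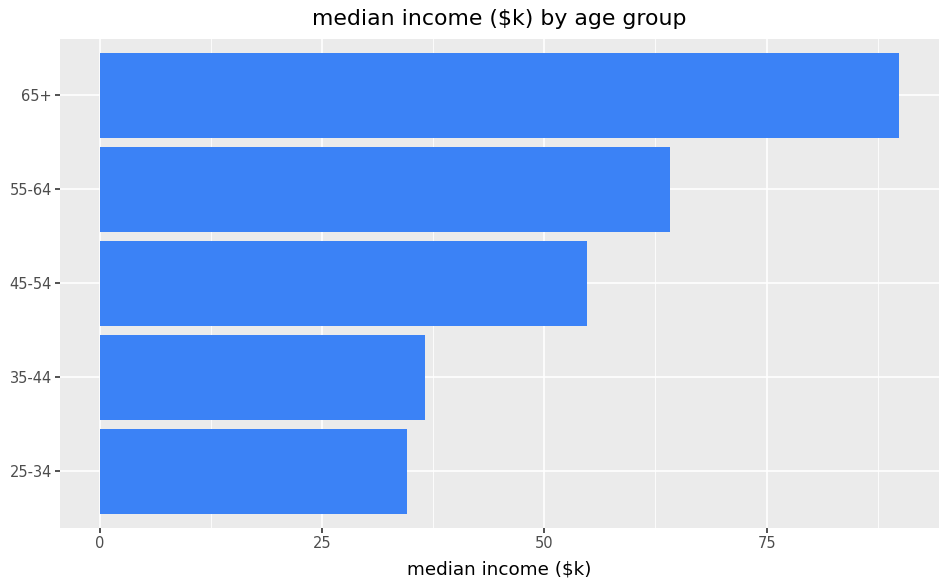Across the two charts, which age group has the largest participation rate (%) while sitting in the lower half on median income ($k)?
35-44

Chart 2 median median income ($k) ≈ 50; below-median age groups: 25-34, 35-44. Among those, 35-44 has the highest participation rate (%) (≈ 90).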